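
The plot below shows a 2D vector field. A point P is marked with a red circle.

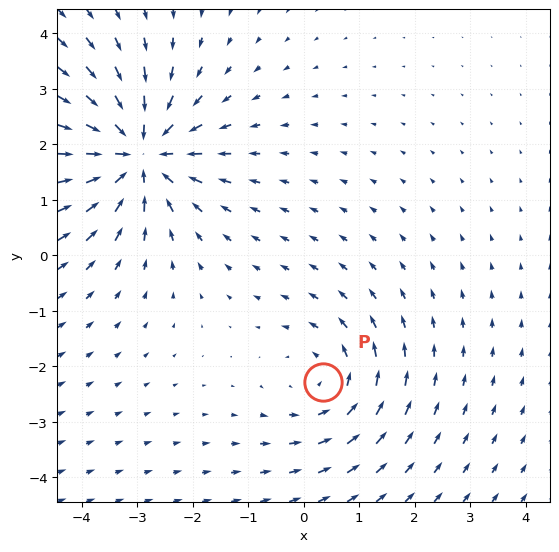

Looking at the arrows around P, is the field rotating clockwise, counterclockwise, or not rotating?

Near P at (0.4, -2.3) the arrows circulate counterclockwise. The curl (z-component) there is about +3; positive curl means counterclockwise rotation.

counterclockwise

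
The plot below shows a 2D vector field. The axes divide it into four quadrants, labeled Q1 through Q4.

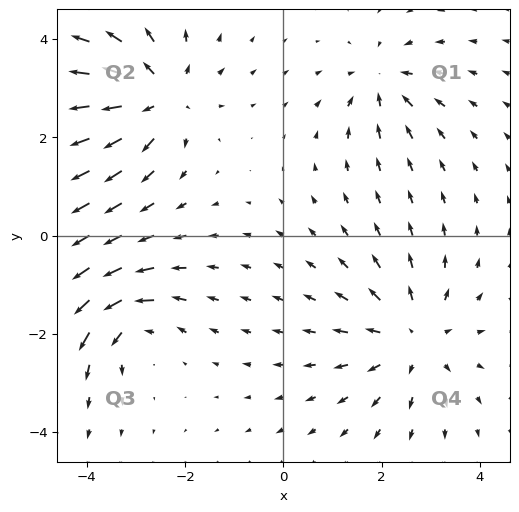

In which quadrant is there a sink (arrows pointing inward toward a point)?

Q1

The sink sits at approximately (2.0, 3.1), which lies in quadrant Q1. The divergence there is about -4, negative as expected for a sink.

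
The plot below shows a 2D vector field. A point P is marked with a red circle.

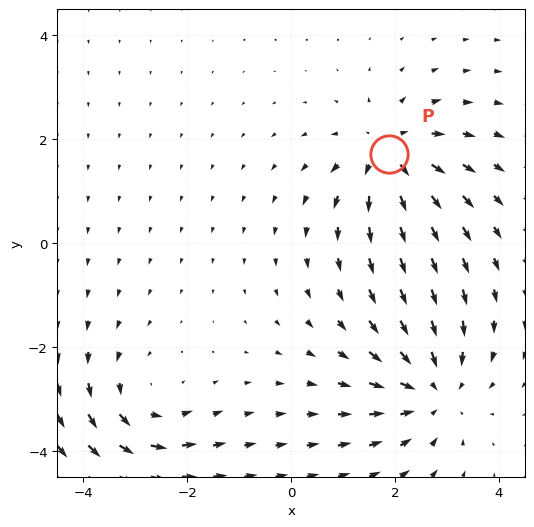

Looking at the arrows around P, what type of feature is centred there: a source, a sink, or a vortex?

At P (1.9, 1.7) the arrows spread outward. Divergence about +4, curl ≈0 — positive divergence with near-zero curl is a source.

source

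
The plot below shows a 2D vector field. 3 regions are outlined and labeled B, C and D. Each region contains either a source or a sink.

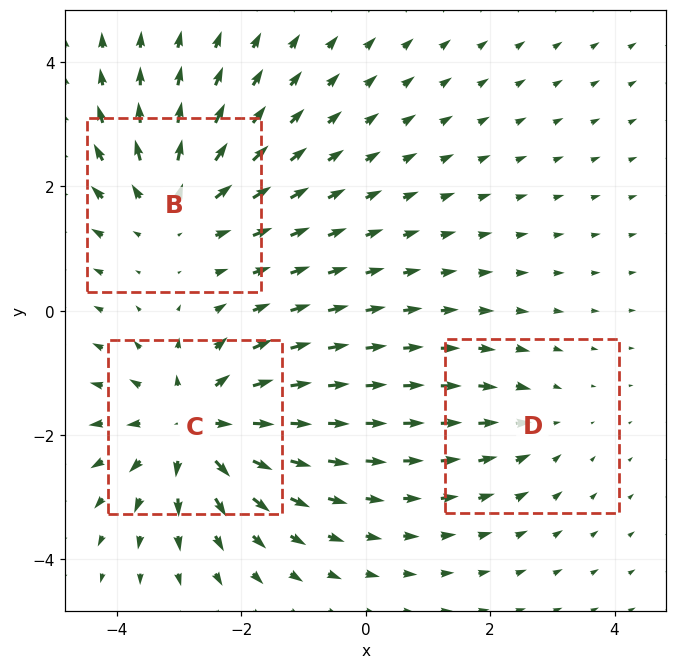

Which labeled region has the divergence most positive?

Divergence at each region's feature centre — B: about +3, C: about +5, D: about -2. Region C is most positive.

C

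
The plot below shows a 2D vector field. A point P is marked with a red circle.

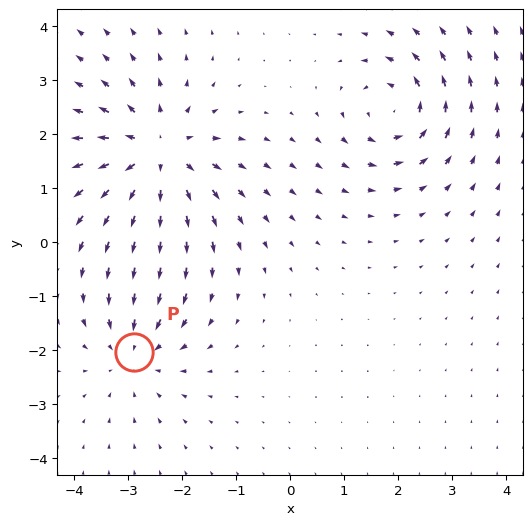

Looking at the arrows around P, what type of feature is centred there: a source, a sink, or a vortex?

sink

At P (-2.9, -2.0) the arrows converge inward. Divergence about -3, curl ≈0 — negative divergence with near-zero curl is a sink.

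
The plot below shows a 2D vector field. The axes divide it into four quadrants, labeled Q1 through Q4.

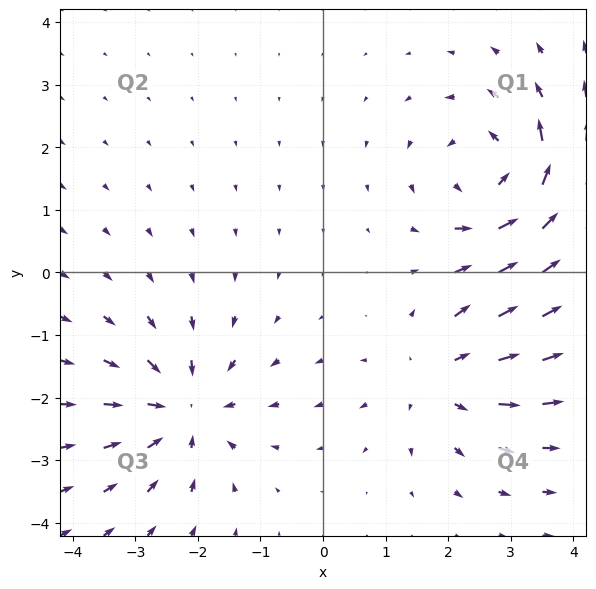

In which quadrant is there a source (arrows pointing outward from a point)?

Q4

The source sits at approximately (1.9, -1.7), which lies in quadrant Q4. The divergence there is about +4, positive as expected for a source.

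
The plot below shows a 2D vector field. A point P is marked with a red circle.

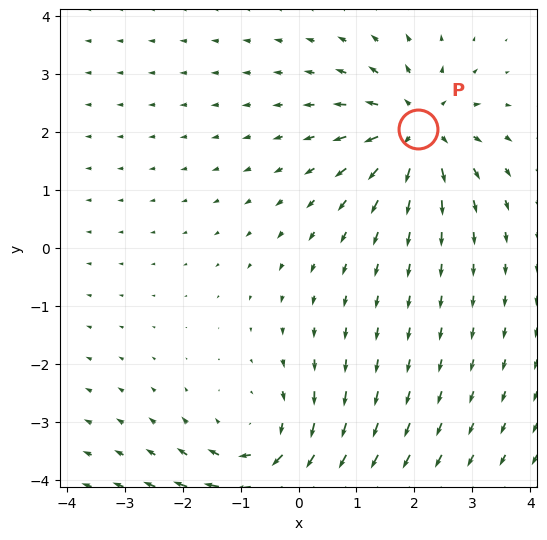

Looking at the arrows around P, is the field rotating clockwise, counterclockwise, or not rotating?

Near P at (2.1, 2.1) the arrows show no circulation. The curl there is ≈0.

not rotating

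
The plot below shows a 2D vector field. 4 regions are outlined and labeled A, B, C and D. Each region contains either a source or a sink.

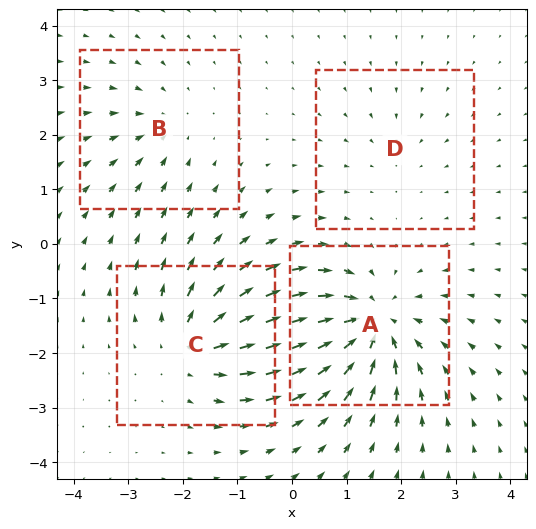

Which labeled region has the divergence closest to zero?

D

Divergence at each region's feature centre — A: about -7, B: about -3, C: about +5, D: about -2. Region D is closest to zero.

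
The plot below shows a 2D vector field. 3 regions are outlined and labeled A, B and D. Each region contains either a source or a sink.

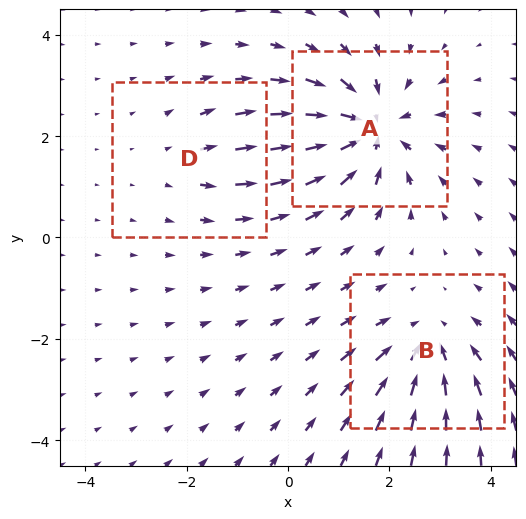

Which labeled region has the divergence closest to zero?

Divergence at each region's feature centre — A: about -5, B: about -3, D: about +2. Region D is closest to zero.

D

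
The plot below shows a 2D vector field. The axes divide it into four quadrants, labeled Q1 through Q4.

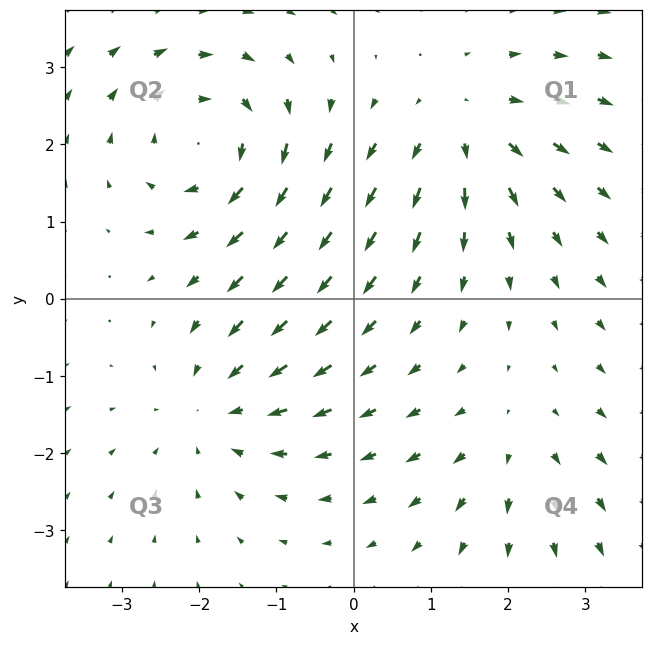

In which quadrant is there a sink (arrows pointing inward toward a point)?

Q3

The sink sits at approximately (-1.8, -1.4), which lies in quadrant Q3. The divergence there is about -4, negative as expected for a sink.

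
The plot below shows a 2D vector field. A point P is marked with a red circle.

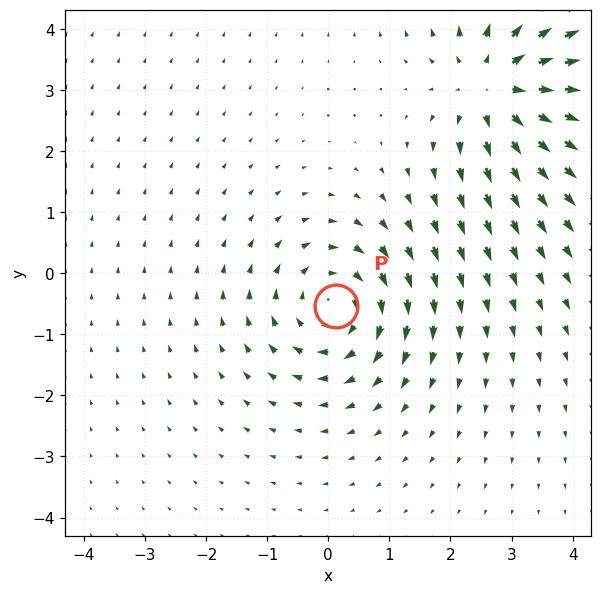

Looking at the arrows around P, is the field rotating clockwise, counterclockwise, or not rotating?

clockwise

Near P at (0.1, -0.5) the arrows circulate clockwise. The curl (z-component) there is about -4; negative curl means clockwise rotation.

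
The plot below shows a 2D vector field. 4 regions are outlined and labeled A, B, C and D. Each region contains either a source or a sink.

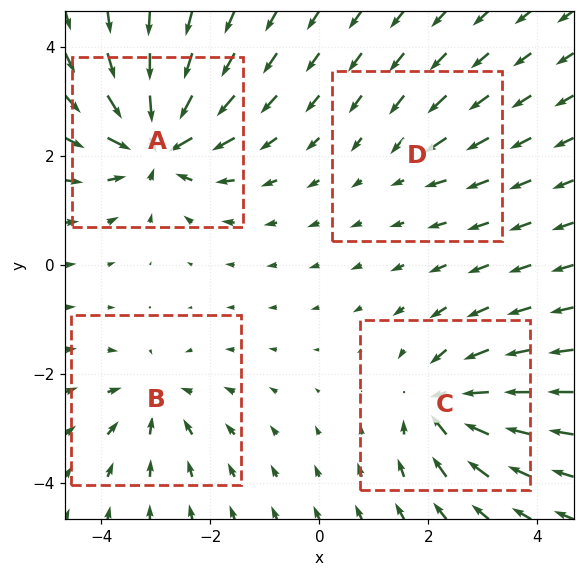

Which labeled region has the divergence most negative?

A

Divergence at each region's feature centre — A: about -8, B: about -4, C: about -6, D: about -2. Region A is most negative.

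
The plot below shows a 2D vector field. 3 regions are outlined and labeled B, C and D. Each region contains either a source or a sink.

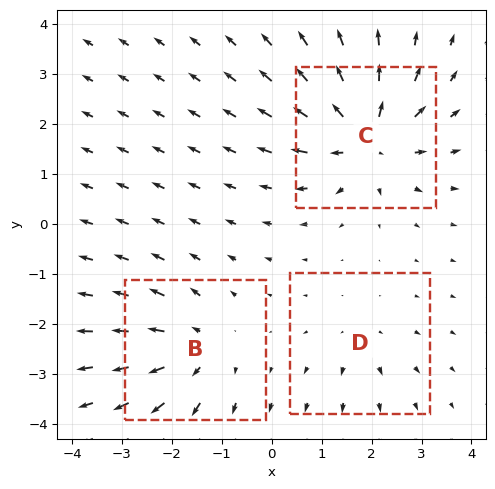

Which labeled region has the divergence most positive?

C

Divergence at each region's feature centre — B: about +4, C: about +6, D: about +2. Region C is most positive.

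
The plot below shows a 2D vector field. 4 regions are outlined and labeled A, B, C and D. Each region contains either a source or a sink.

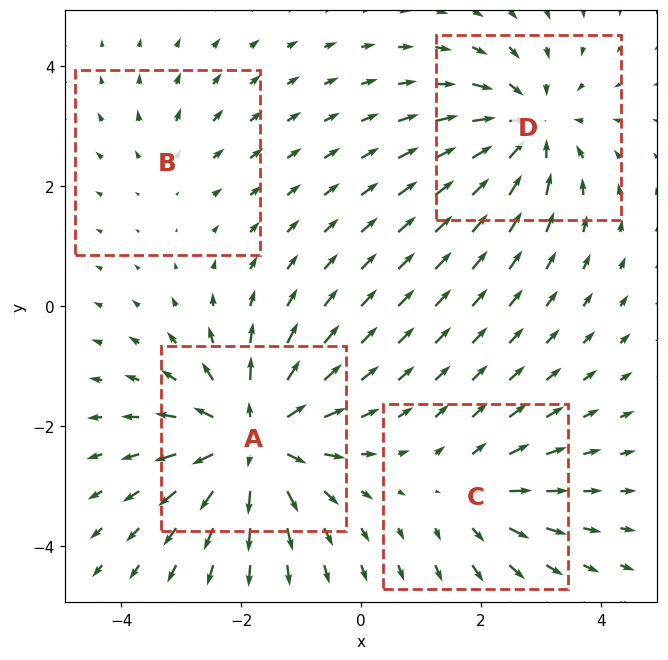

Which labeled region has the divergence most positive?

Divergence at each region's feature centre — A: about +7, B: about +2, C: about +3, D: about -5. Region A is most positive.

A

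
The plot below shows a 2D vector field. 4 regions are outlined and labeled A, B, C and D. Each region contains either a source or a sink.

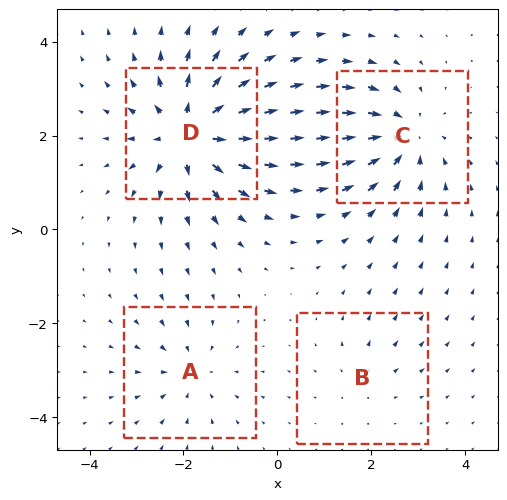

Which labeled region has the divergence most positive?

Divergence at each region's feature centre — A: about -3, B: about +2, C: about -5, D: about +7. Region D is most positive.

D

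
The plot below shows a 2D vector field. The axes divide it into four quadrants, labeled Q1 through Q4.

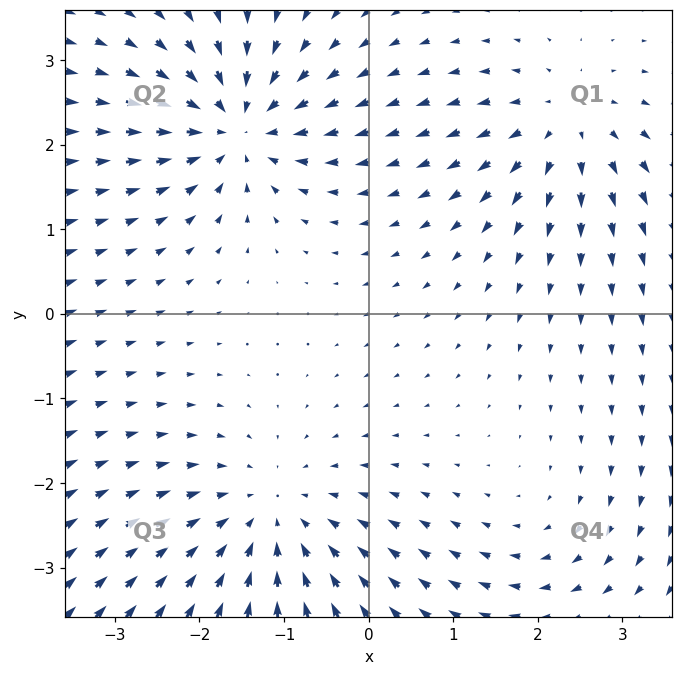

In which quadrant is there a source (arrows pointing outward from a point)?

Q1

The source sits at approximately (2.3, 2.2), which lies in quadrant Q1. The divergence there is about +4, positive as expected for a source.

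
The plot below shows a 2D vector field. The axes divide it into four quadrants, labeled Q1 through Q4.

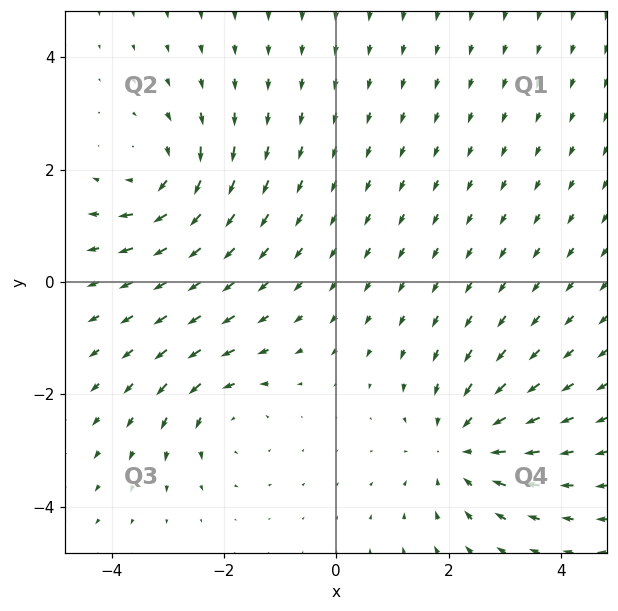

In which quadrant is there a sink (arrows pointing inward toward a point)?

The sink sits at approximately (2.2, -2.9), which lies in quadrant Q4. The divergence there is about -4, negative as expected for a sink.

Q4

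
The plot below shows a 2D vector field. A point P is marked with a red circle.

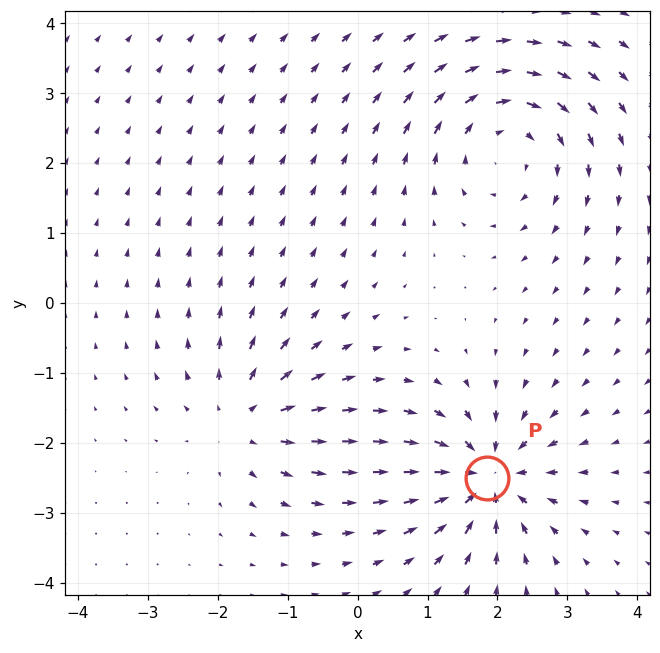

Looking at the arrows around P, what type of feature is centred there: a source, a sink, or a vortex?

sink

At P (1.8, -2.5) the arrows converge inward. Divergence about -5, curl ≈0 — negative divergence with near-zero curl is a sink.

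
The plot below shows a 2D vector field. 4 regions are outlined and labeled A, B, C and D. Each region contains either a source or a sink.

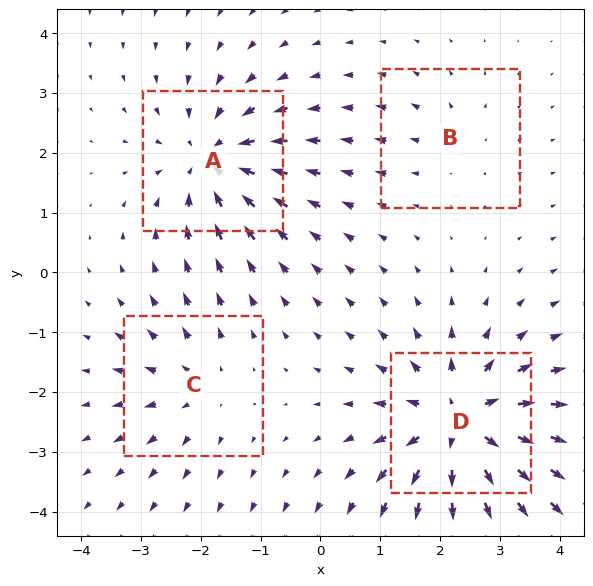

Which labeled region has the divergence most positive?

Divergence at each region's feature centre — A: about -5, B: about +2, C: about +3, D: about +7. Region D is most positive.

D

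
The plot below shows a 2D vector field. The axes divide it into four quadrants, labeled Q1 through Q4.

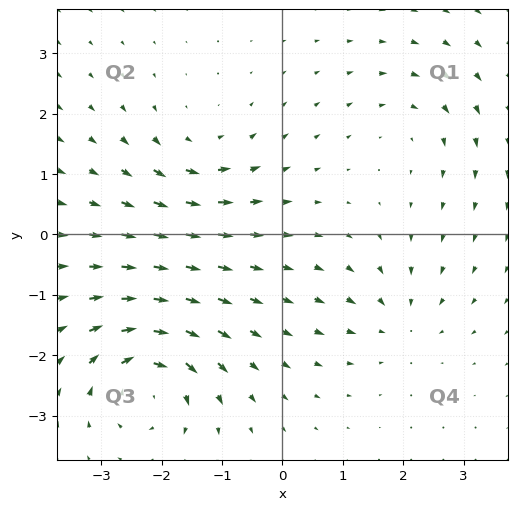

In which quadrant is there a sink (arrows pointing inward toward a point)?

The sink sits at approximately (1.9, -1.4), which lies in quadrant Q4. The divergence there is about -3, negative as expected for a sink.

Q4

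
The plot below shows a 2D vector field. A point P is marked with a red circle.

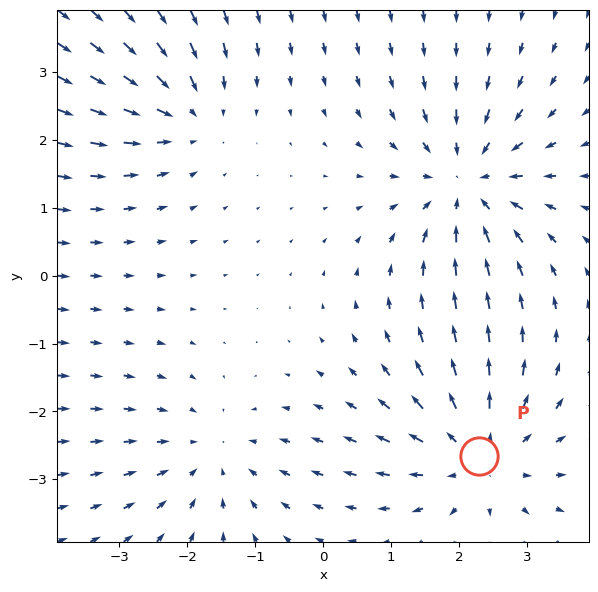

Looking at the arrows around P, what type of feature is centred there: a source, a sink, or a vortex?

At P (2.3, -2.7) the arrows spread outward. Divergence about +4, curl ≈0 — positive divergence with near-zero curl is a source.

source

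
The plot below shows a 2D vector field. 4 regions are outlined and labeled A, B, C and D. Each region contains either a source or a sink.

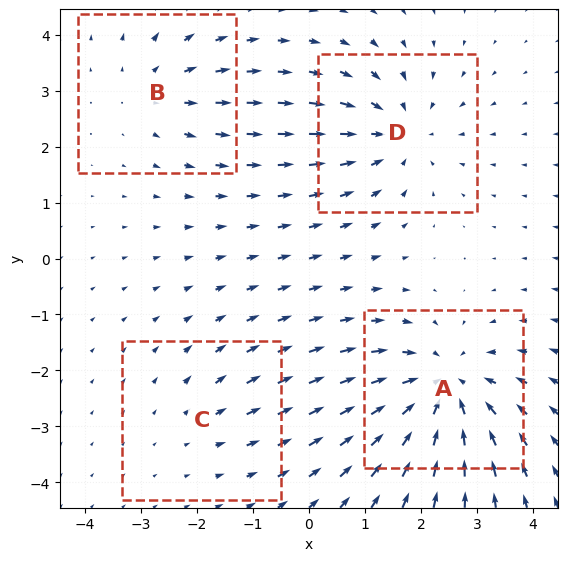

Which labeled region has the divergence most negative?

Divergence at each region's feature centre — A: about -6, B: about +3, C: about +2, D: about -4. Region A is most negative.

A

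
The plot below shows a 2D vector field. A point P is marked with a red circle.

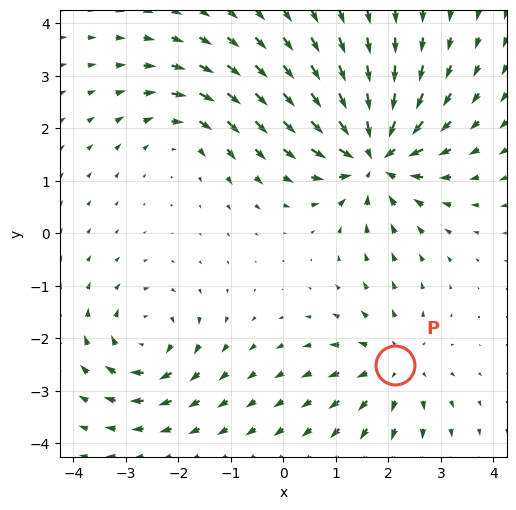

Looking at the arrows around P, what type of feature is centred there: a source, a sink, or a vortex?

At P (2.1, -2.5) the arrows spread outward. Divergence about +3, curl ≈0 — positive divergence with near-zero curl is a source.

source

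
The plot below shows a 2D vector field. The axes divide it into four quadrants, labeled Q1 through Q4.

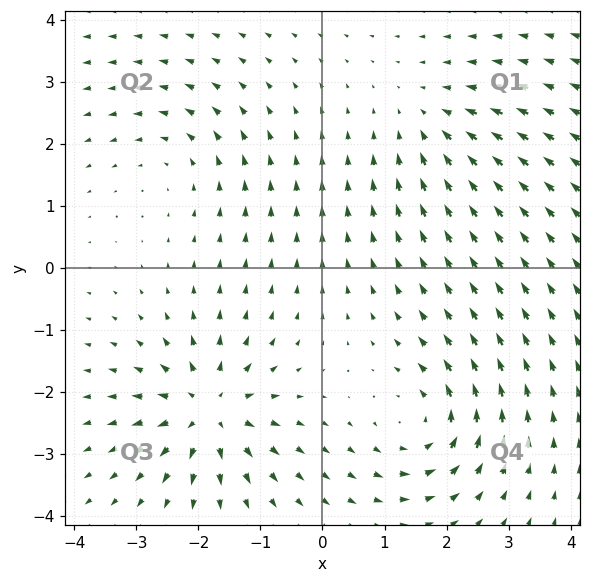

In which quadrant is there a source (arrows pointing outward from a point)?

Q3

The source sits at approximately (-1.8, -2.3), which lies in quadrant Q3. The divergence there is about +7, positive as expected for a source.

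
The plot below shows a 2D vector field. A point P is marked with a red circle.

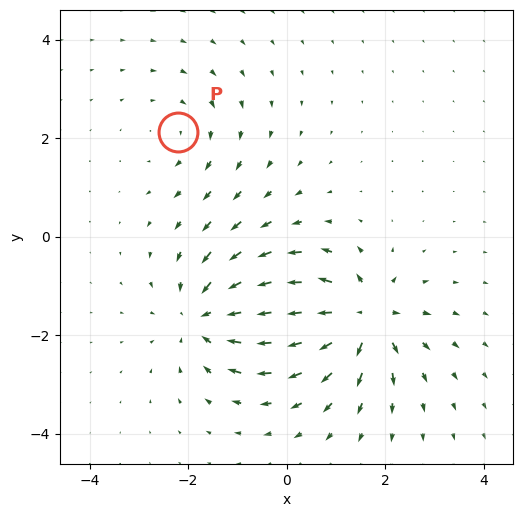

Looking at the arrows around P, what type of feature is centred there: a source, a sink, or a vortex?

At P (-2.2, 2.1) the arrows circulate clockwise. Divergence ≈0, curl about -2 — near-zero divergence with nonzero curl is a vortex.

vortex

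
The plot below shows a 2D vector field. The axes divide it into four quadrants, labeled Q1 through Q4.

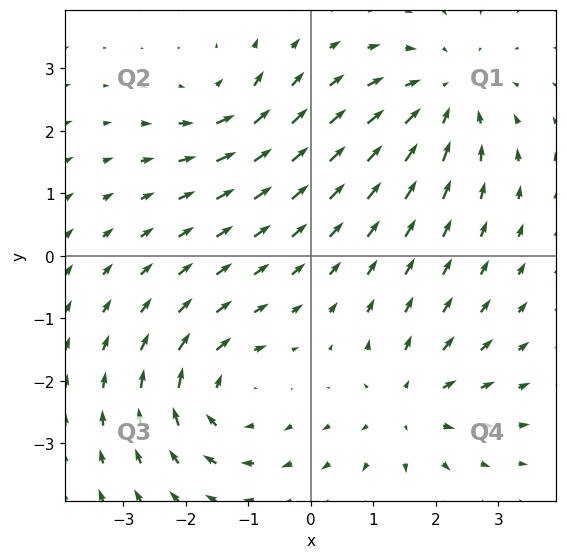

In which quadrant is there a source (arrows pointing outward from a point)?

The source sits at approximately (1.6, -2.4), which lies in quadrant Q4. The divergence there is about +4, positive as expected for a source.

Q4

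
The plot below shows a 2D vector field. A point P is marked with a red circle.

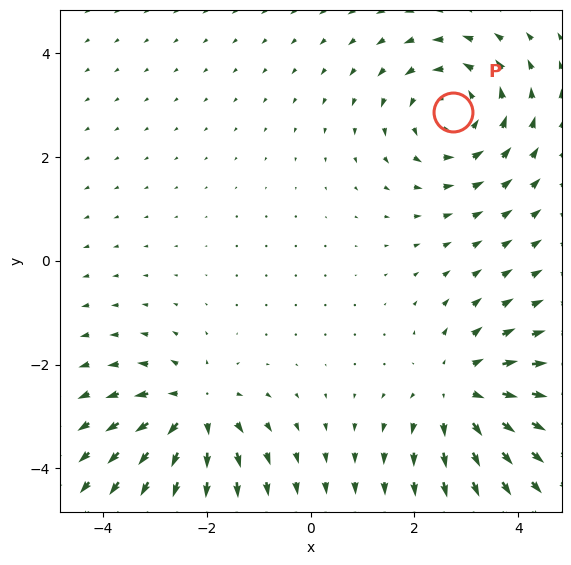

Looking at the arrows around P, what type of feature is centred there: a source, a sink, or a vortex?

At P (2.7, 2.9) the arrows circulate counterclockwise. Divergence ≈0, curl about +4 — near-zero divergence with nonzero curl is a vortex.

vortex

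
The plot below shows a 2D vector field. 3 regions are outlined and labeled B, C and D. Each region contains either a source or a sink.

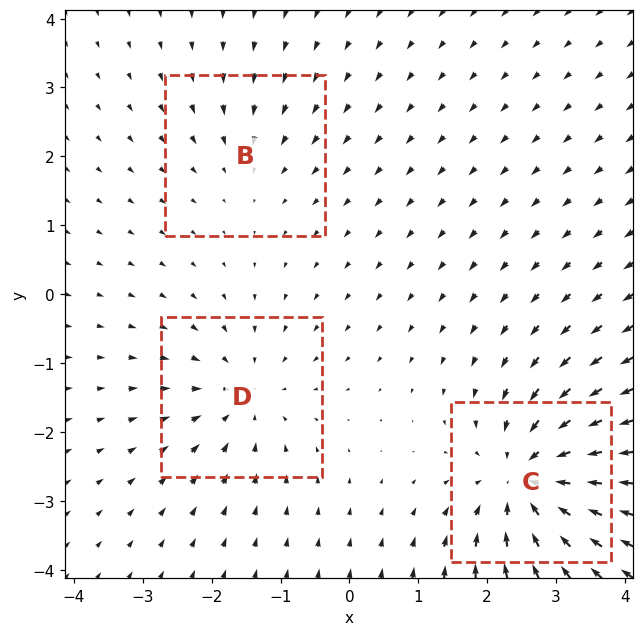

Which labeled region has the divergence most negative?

Divergence at each region's feature centre — B: about -2, C: about -5, D: about -3. Region C is most negative.

C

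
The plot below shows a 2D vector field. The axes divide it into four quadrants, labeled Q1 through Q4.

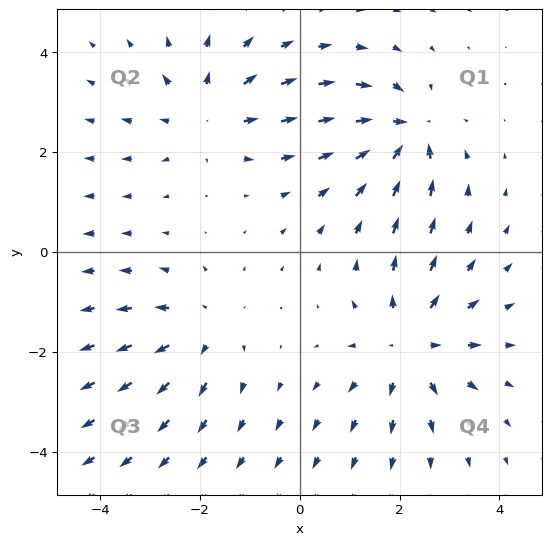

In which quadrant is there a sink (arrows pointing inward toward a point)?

The sink sits at approximately (2.1, 2.4), which lies in quadrant Q1. The divergence there is about -5, negative as expected for a sink.

Q1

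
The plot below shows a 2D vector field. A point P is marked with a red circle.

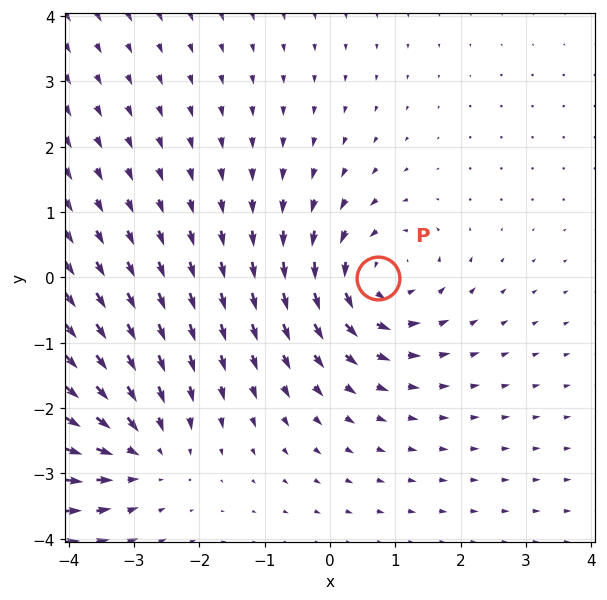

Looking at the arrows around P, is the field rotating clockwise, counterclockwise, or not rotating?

counterclockwise

Near P at (0.7, -0.0) the arrows circulate counterclockwise. The curl (z-component) there is about +4; positive curl means counterclockwise rotation.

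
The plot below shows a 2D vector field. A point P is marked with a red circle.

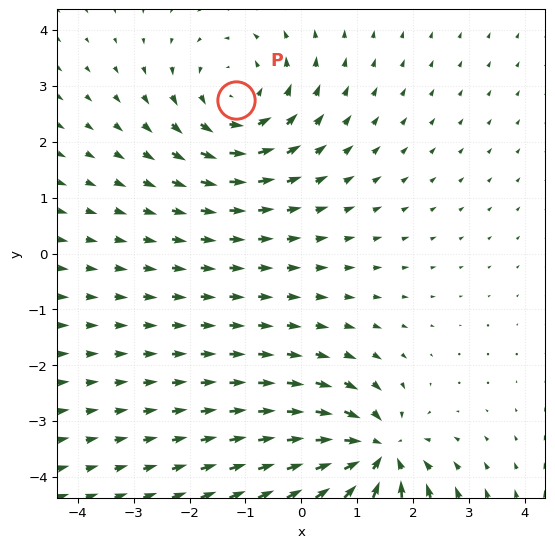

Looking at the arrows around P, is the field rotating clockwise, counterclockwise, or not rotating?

counterclockwise

Near P at (-1.2, 2.8) the arrows circulate counterclockwise. The curl (z-component) there is about +3; positive curl means counterclockwise rotation.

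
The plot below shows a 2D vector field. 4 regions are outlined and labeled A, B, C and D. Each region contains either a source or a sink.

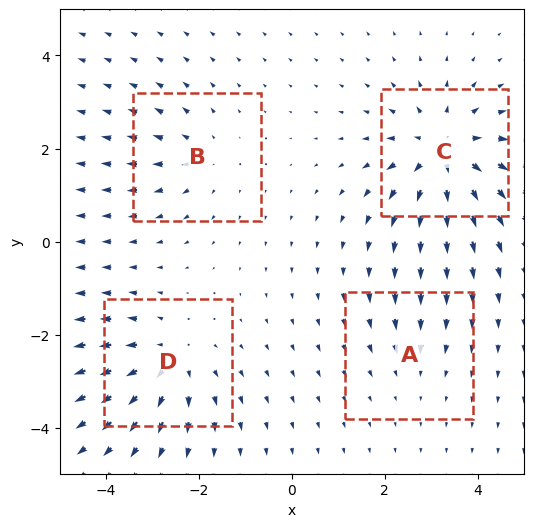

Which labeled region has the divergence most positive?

C

Divergence at each region's feature centre — A: about -2, B: about +3, C: about +6, D: about +5. Region C is most positive.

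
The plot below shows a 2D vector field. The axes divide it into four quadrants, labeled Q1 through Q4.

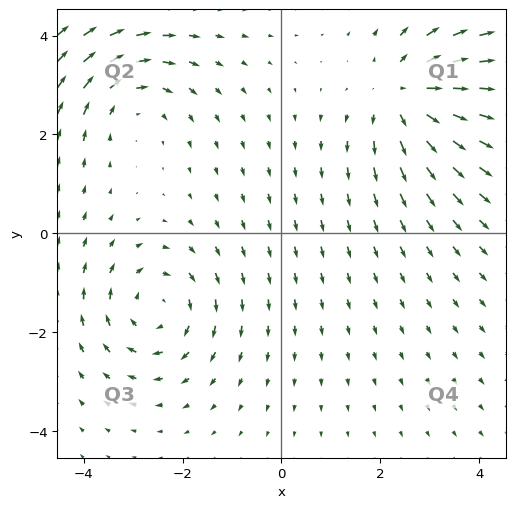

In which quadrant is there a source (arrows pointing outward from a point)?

Q1

The source sits at approximately (2.5, 2.8), which lies in quadrant Q1. The divergence there is about +5, positive as expected for a source.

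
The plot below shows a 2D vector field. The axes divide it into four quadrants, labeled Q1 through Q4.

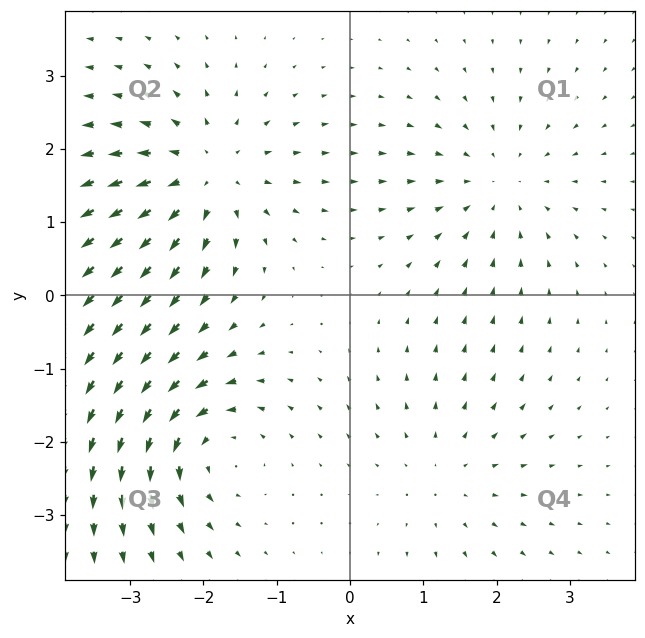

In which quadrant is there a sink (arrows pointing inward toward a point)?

The sink sits at approximately (2.0, 1.5), which lies in quadrant Q1. The divergence there is about -3, negative as expected for a sink.

Q1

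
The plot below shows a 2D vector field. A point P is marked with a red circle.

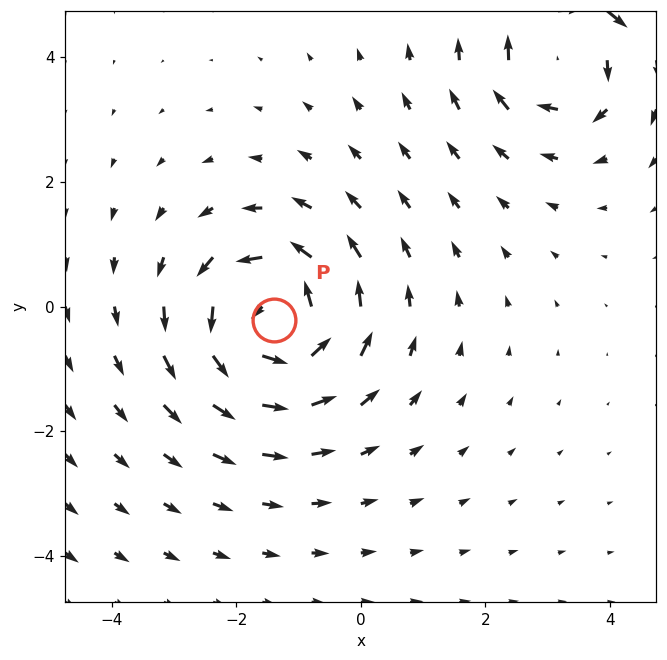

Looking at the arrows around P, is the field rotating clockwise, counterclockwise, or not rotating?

counterclockwise

Near P at (-1.4, -0.2) the arrows circulate counterclockwise. The curl (z-component) there is about +5; positive curl means counterclockwise rotation.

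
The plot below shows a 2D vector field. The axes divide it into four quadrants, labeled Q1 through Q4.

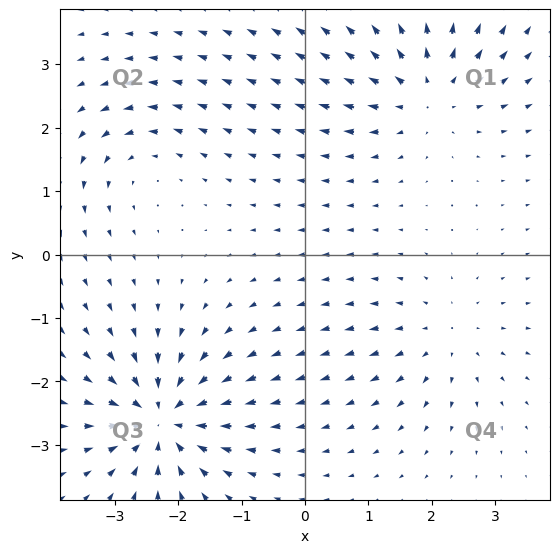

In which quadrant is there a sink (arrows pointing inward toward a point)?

Q3

The sink sits at approximately (-2.2, -2.6), which lies in quadrant Q3. The divergence there is about -7, negative as expected for a sink.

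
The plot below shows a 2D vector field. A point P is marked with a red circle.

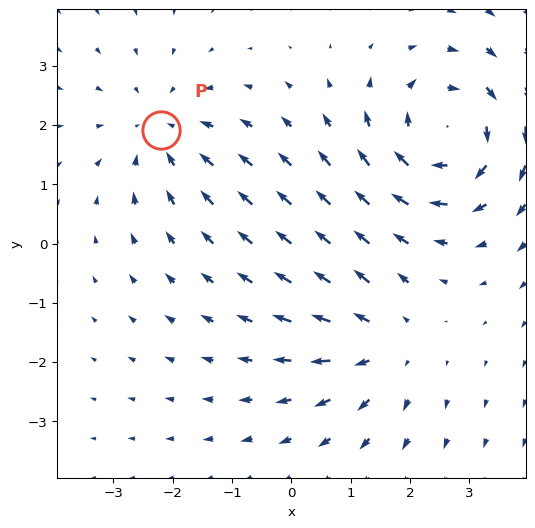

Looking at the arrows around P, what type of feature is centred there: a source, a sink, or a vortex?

sink

At P (-2.2, 1.9) the arrows converge inward. Divergence about -2, curl ≈0 — negative divergence with near-zero curl is a sink.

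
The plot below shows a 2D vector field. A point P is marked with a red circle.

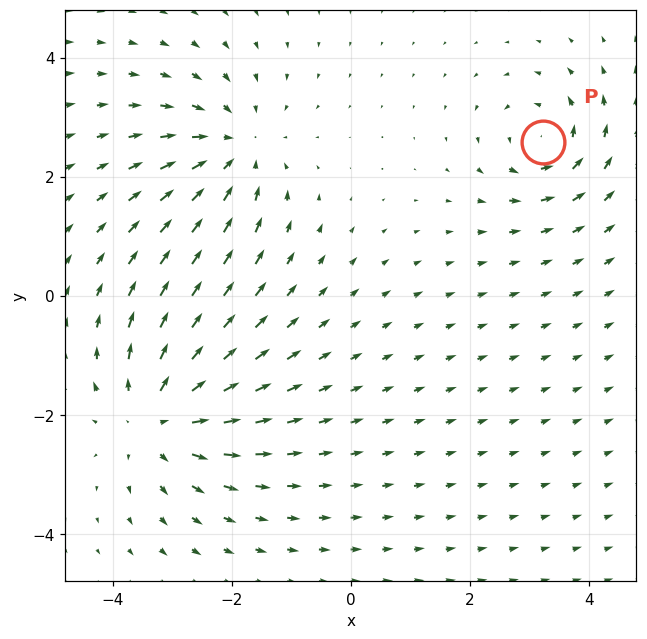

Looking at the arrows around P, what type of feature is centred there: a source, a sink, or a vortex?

At P (3.2, 2.6) the arrows circulate counterclockwise. Divergence ≈0, curl about +5 — near-zero divergence with nonzero curl is a vortex.

vortex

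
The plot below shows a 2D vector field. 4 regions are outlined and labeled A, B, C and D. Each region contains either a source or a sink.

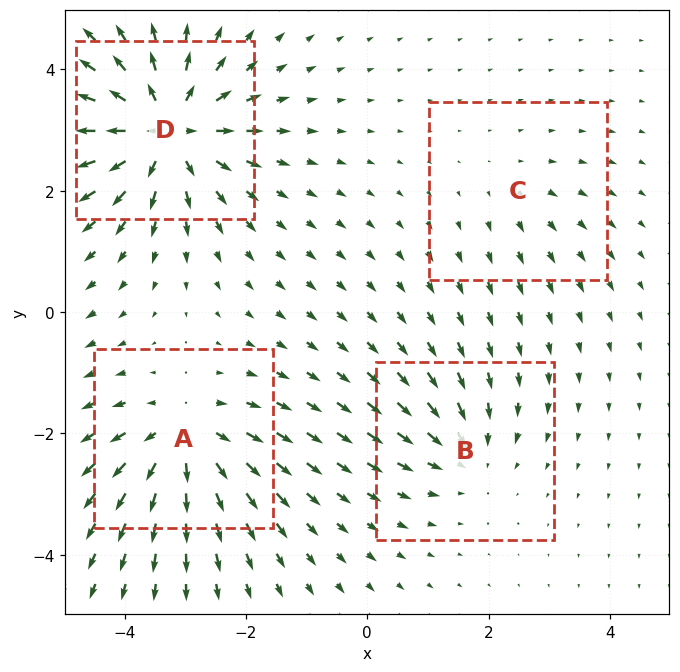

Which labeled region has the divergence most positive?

Divergence at each region's feature centre — A: about +6, B: about -4, C: about +2, D: about +8. Region D is most positive.

D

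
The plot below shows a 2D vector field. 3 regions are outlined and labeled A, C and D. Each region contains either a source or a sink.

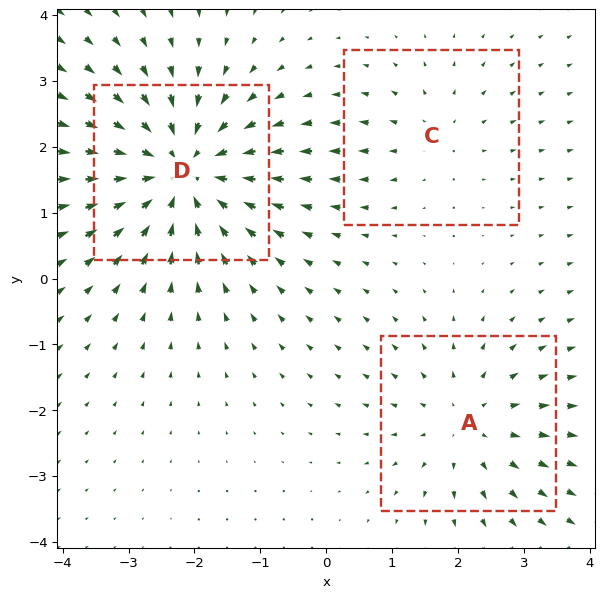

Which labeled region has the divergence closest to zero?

C

Divergence at each region's feature centre — A: about +3, C: about +2, D: about -5. Region C is closest to zero.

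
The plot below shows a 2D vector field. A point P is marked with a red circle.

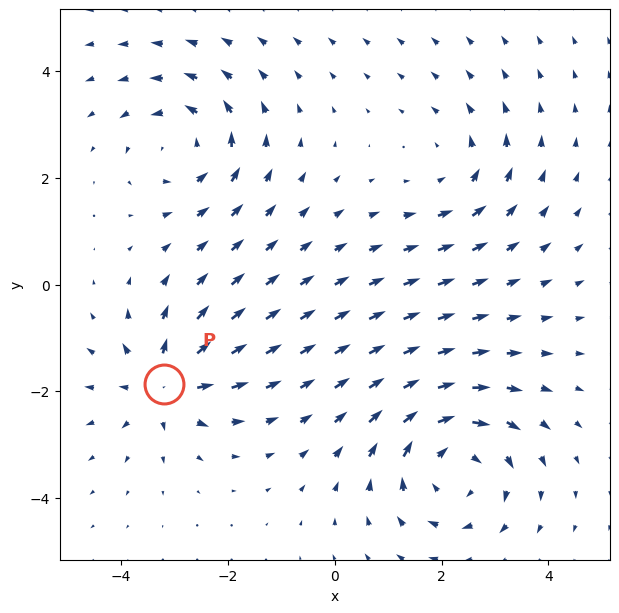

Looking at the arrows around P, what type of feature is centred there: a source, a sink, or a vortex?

source

At P (-3.2, -1.9) the arrows spread outward. Divergence about +4, curl ≈0 — positive divergence with near-zero curl is a source.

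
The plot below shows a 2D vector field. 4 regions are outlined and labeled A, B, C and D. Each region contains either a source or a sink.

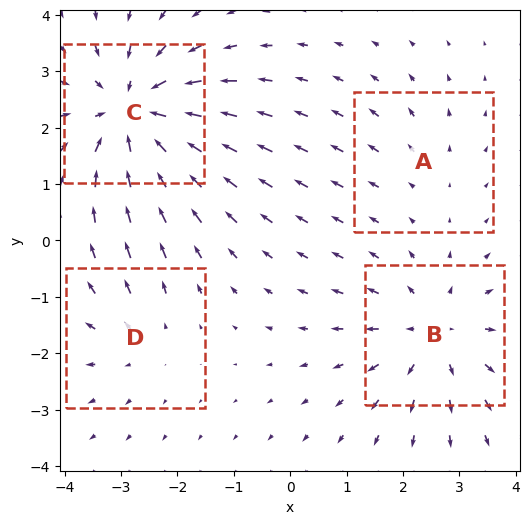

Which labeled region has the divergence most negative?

C

Divergence at each region's feature centre — A: about +2, B: about +5, C: about -6, D: about +3. Region C is most negative.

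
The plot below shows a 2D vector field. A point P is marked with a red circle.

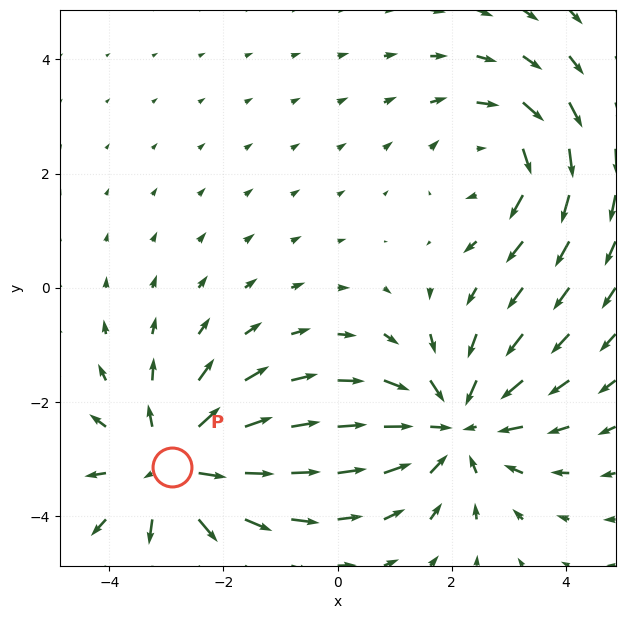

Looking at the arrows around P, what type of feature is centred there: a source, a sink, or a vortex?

At P (-2.9, -3.1) the arrows spread outward. Divergence about +4, curl ≈0 — positive divergence with near-zero curl is a source.

source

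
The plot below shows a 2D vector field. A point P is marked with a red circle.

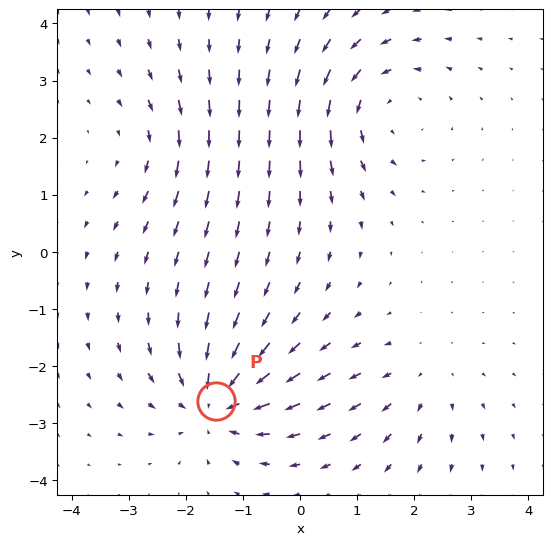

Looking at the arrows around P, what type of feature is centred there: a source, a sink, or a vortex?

sink

At P (-1.5, -2.6) the arrows converge inward. Divergence about -5, curl ≈0 — negative divergence with near-zero curl is a sink.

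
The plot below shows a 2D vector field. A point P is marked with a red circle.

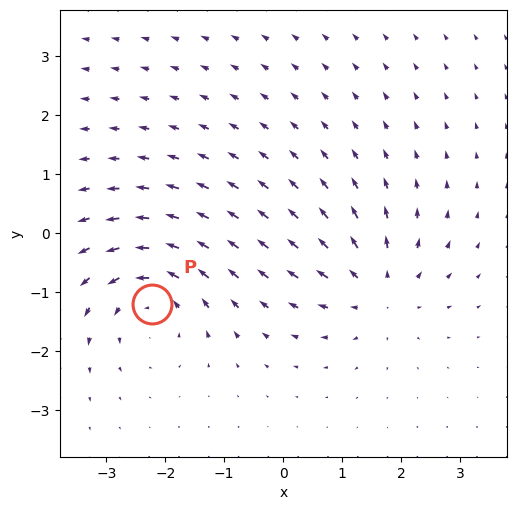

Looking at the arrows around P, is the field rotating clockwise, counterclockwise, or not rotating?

Near P at (-2.2, -1.2) the arrows circulate counterclockwise. The curl (z-component) there is about +5; positive curl means counterclockwise rotation.

counterclockwise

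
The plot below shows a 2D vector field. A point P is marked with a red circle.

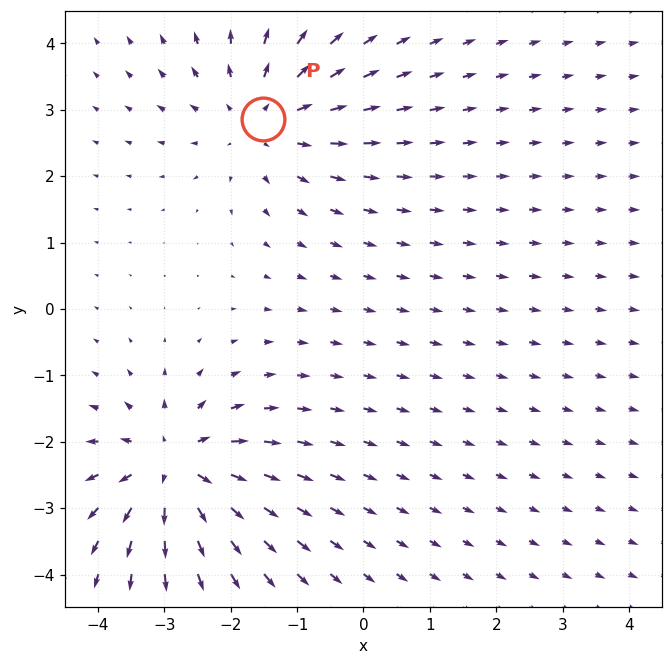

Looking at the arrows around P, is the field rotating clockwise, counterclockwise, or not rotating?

not rotating

Near P at (-1.5, 2.9) the arrows show no circulation. The curl there is ≈0.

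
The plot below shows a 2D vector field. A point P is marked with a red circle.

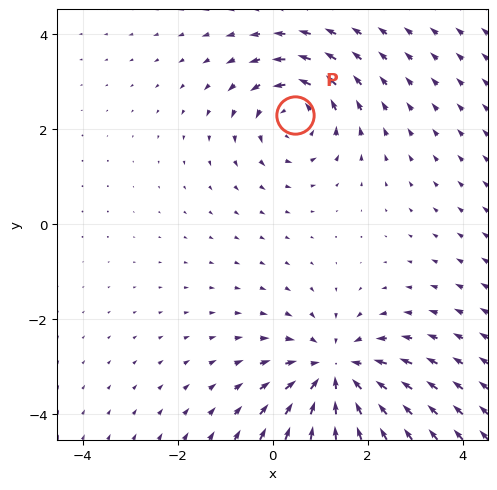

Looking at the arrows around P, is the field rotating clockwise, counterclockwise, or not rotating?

counterclockwise

Near P at (0.5, 2.3) the arrows circulate counterclockwise. The curl (z-component) there is about +4; positive curl means counterclockwise rotation.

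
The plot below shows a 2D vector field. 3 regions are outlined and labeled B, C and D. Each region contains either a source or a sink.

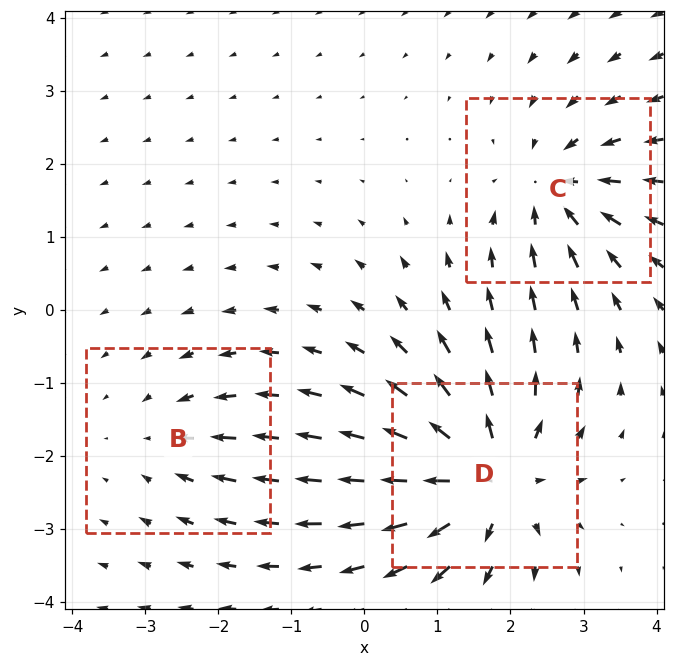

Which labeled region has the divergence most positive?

Divergence at each region's feature centre — B: about -2, C: about -4, D: about +5. Region D is most positive.

D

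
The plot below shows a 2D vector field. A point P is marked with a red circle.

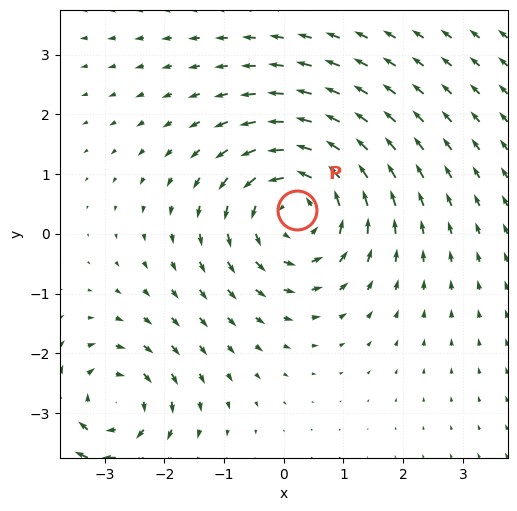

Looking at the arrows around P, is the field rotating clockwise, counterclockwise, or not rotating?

Near P at (0.2, 0.4) the arrows circulate counterclockwise. The curl (z-component) there is about +4; positive curl means counterclockwise rotation.

counterclockwise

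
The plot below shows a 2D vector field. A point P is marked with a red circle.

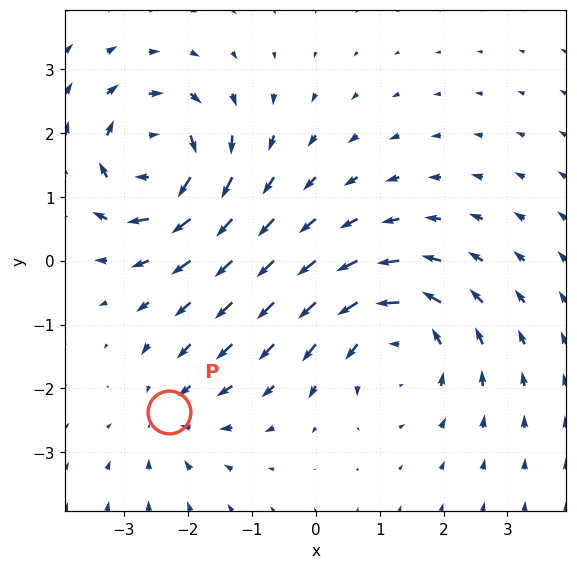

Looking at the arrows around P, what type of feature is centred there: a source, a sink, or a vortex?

sink

At P (-2.3, -2.4) the arrows converge inward. Divergence about -3, curl ≈0 — negative divergence with near-zero curl is a sink.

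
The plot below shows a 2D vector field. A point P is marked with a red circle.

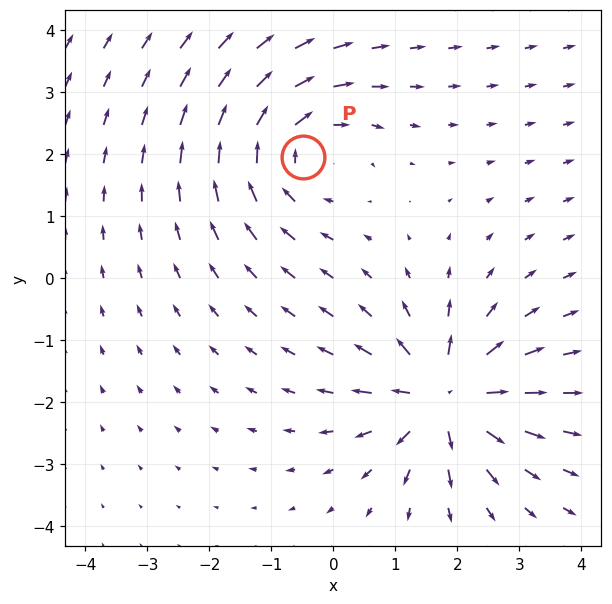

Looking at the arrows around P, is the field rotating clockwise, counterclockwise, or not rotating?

Near P at (-0.5, 2.0) the arrows circulate clockwise. The curl (z-component) there is about -3; negative curl means clockwise rotation.

clockwise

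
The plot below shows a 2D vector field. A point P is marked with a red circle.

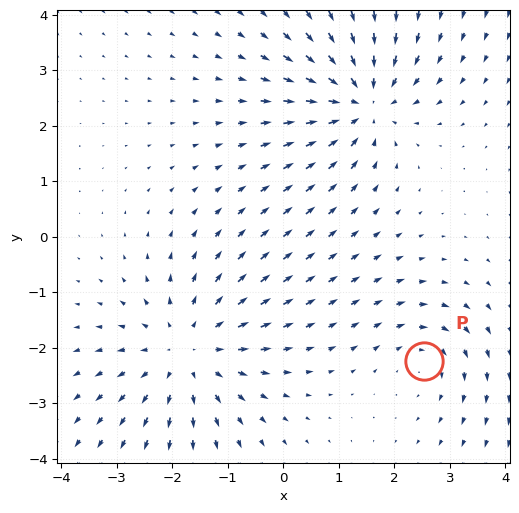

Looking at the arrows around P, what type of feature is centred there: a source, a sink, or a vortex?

vortex

At P (2.5, -2.2) the arrows circulate clockwise. Divergence ≈0, curl about -3 — near-zero divergence with nonzero curl is a vortex.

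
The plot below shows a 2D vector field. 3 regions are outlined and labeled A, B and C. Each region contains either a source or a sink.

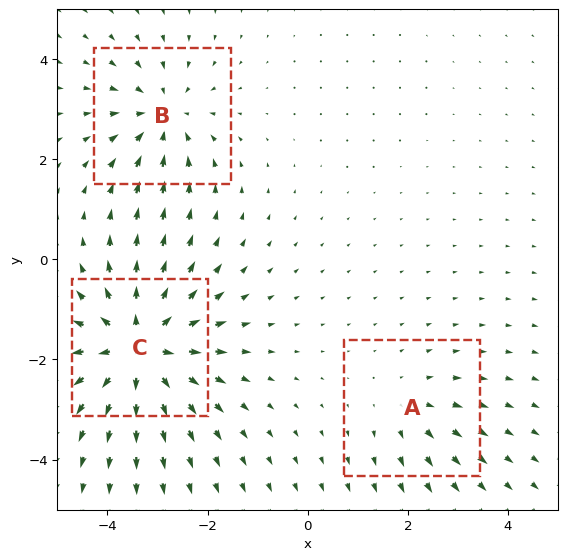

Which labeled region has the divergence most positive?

C

Divergence at each region's feature centre — A: about +2, B: about -3, C: about +5. Region C is most positive.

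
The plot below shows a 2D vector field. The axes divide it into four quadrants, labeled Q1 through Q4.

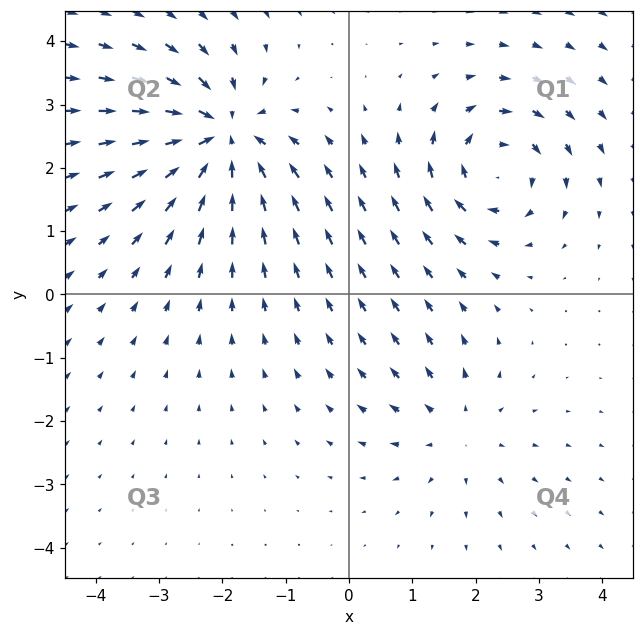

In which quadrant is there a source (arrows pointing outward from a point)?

Q4

The source sits at approximately (1.7, -2.1), which lies in quadrant Q4. The divergence there is about +3, positive as expected for a source.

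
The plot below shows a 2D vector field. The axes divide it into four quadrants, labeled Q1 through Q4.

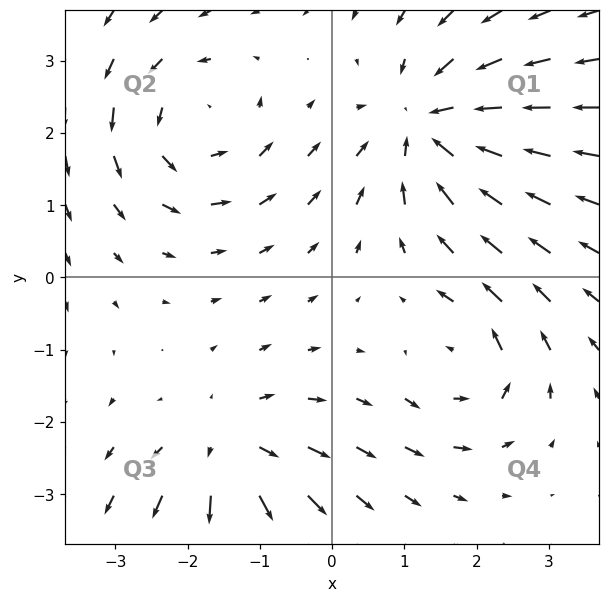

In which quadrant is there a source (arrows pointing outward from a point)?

Q3

The source sits at approximately (-1.4, -2.4), which lies in quadrant Q3. The divergence there is about +4, positive as expected for a source.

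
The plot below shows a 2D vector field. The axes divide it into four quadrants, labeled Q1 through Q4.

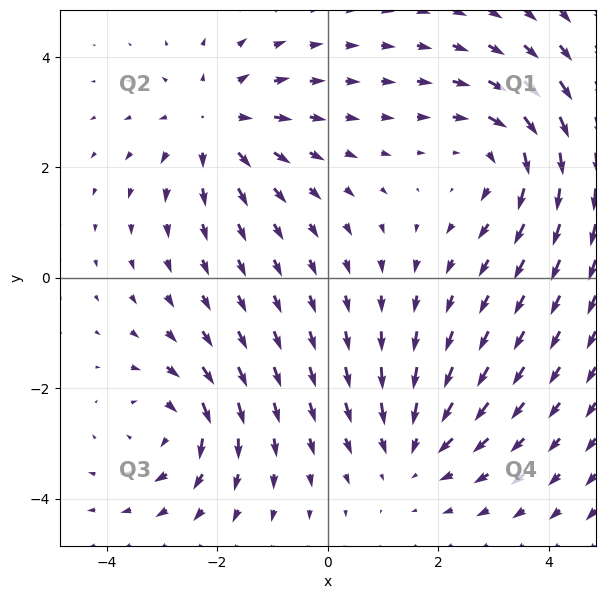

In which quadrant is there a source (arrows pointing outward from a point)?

Q2

The source sits at approximately (-2.0, 2.8), which lies in quadrant Q2. The divergence there is about +4, positive as expected for a source.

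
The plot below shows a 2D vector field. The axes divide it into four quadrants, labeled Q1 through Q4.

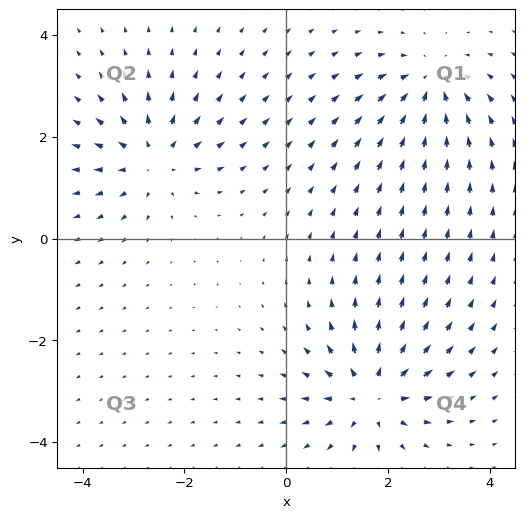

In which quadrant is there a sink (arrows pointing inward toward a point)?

The sink sits at approximately (2.8, 3.0), which lies in quadrant Q1. The divergence there is about -4, negative as expected for a sink.

Q1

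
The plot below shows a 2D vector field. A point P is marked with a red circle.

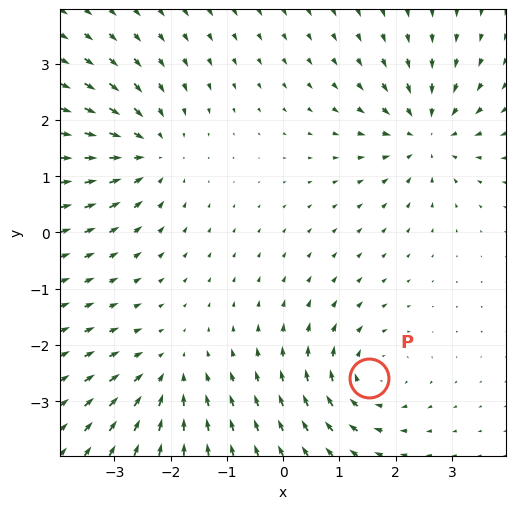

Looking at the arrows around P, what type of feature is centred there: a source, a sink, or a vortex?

At P (1.5, -2.6) the arrows circulate clockwise. Divergence ≈0, curl about -5 — near-zero divergence with nonzero curl is a vortex.

vortex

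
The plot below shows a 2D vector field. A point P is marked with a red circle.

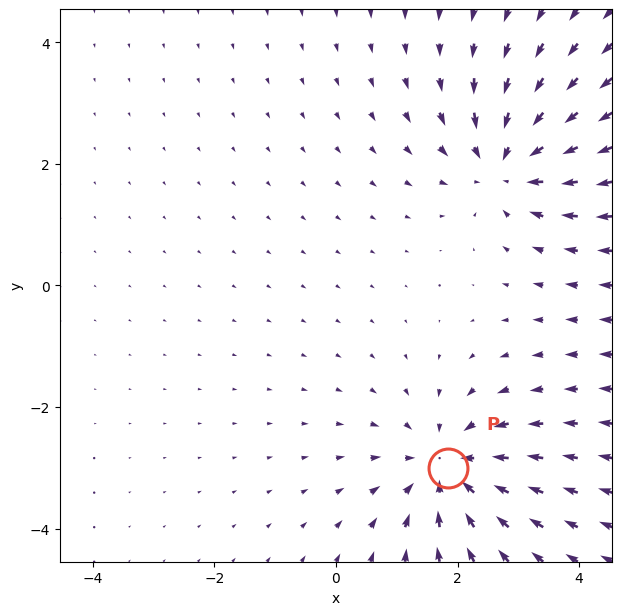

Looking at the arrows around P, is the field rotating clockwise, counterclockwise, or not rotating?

Near P at (1.8, -3.0) the arrows show no circulation. The curl there is ≈0.

not rotating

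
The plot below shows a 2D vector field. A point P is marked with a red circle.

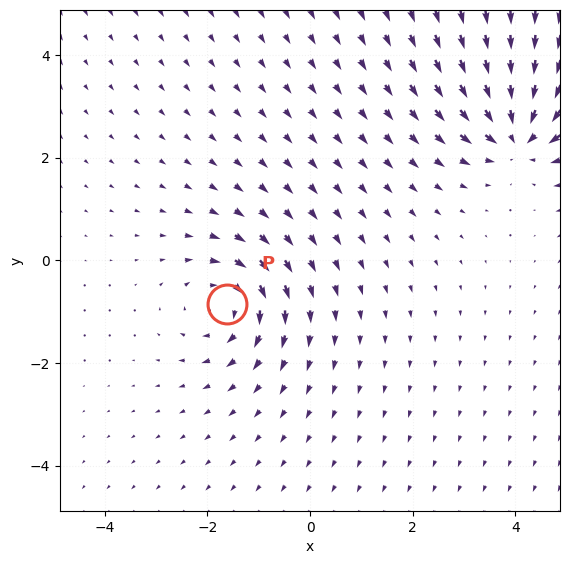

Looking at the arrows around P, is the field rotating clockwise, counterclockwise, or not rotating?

clockwise

Near P at (-1.6, -0.8) the arrows circulate clockwise. The curl (z-component) there is about -4; negative curl means clockwise rotation.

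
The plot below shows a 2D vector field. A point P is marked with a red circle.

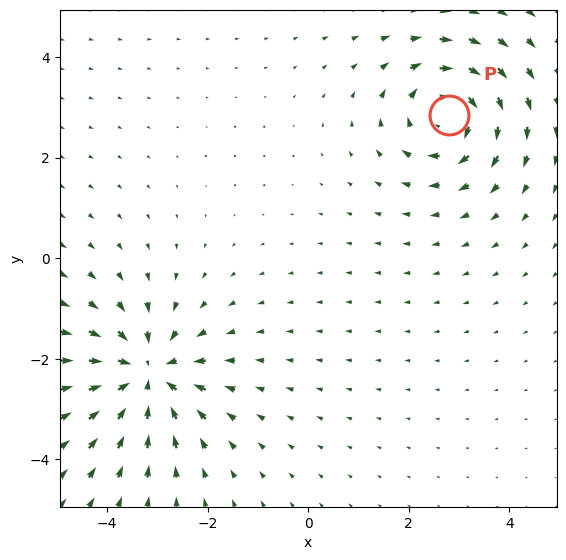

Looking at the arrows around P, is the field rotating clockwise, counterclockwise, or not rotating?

clockwise

Near P at (2.8, 2.8) the arrows circulate clockwise. The curl (z-component) there is about -4; negative curl means clockwise rotation.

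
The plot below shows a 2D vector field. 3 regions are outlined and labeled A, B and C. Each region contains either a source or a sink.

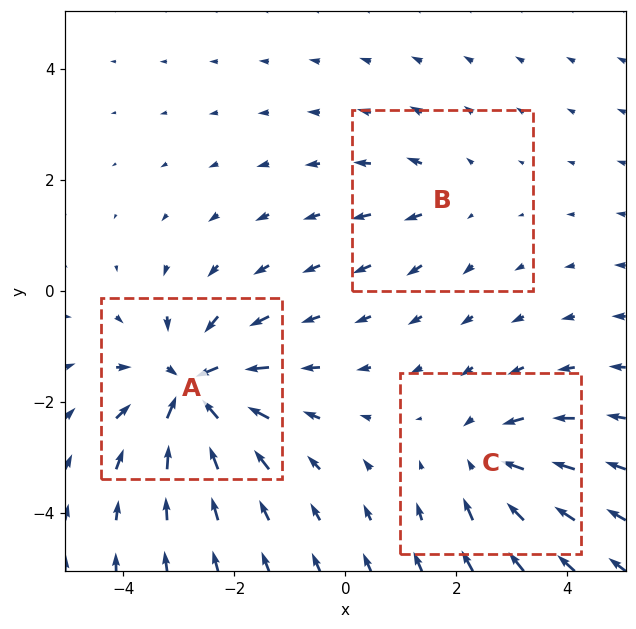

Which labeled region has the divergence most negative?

A

Divergence at each region's feature centre — A: about -6, B: about +2, C: about -4. Region A is most negative.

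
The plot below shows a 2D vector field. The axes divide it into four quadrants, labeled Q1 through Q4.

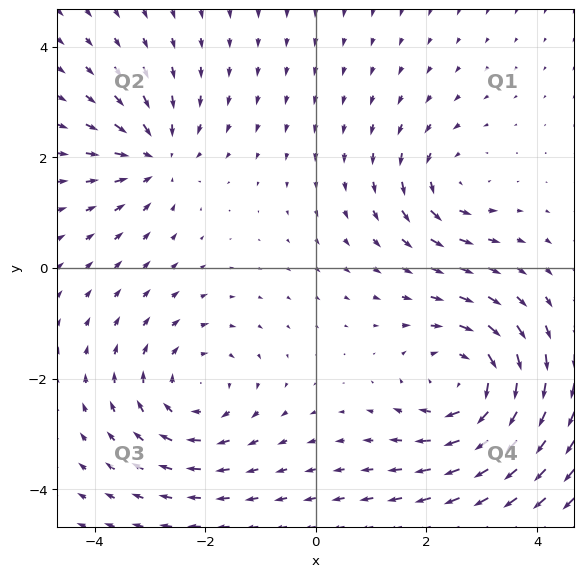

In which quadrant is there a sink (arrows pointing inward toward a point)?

The sink sits at approximately (-2.9, 2.0), which lies in quadrant Q2. The divergence there is about -4, negative as expected for a sink.

Q2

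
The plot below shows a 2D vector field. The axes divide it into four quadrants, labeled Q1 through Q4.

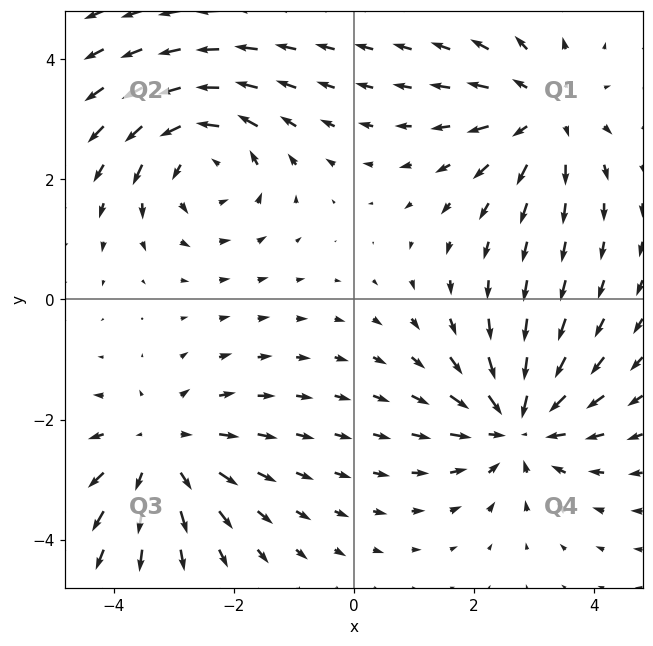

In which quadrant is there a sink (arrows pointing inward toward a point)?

Q4

The sink sits at approximately (2.7, -2.1), which lies in quadrant Q4. The divergence there is about -5, negative as expected for a sink.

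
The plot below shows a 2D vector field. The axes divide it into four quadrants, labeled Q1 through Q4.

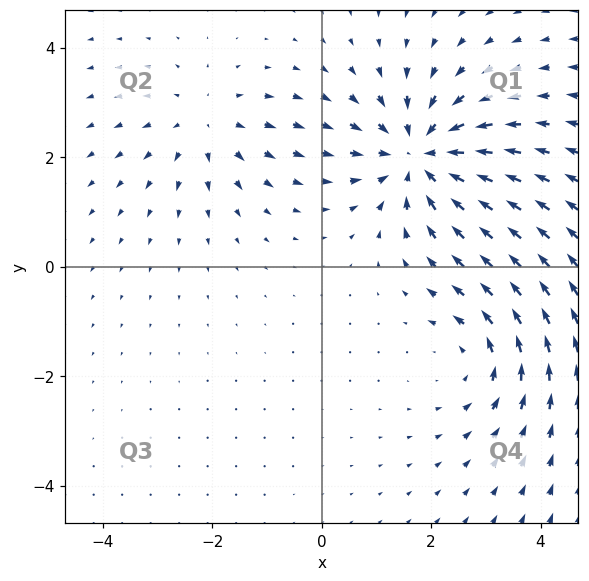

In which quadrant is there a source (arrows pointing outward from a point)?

The source sits at approximately (-2.1, 2.6), which lies in quadrant Q2. The divergence there is about +3, positive as expected for a source.

Q2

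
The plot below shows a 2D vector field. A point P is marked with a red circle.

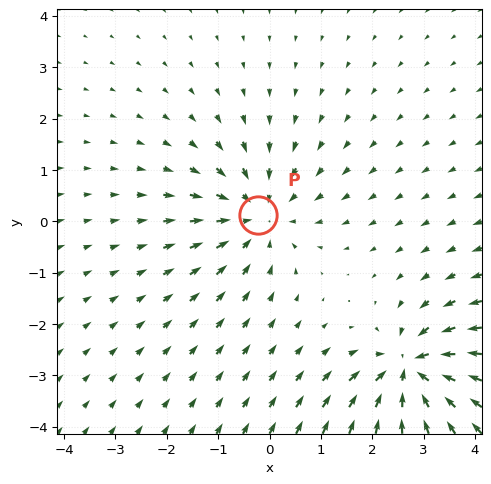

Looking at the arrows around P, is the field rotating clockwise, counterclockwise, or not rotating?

not rotating

Near P at (-0.2, 0.1) the arrows show no circulation. The curl there is ≈0.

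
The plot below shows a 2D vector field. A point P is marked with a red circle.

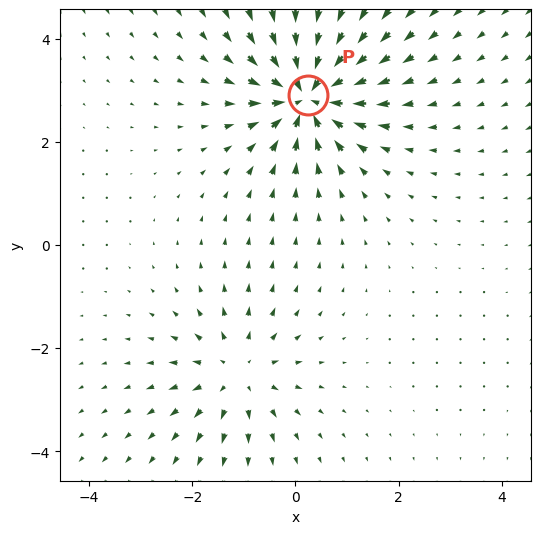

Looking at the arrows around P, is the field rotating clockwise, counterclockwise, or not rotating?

Near P at (0.2, 2.9) the arrows show no circulation. The curl there is ≈0.

not rotating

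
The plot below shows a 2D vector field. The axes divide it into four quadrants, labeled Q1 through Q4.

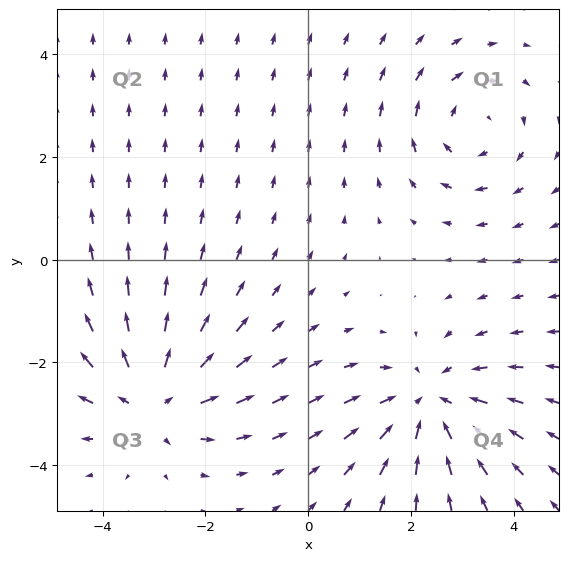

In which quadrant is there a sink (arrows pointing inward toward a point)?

Q4

The sink sits at approximately (2.4, -2.8), which lies in quadrant Q4. The divergence there is about -4, negative as expected for a sink.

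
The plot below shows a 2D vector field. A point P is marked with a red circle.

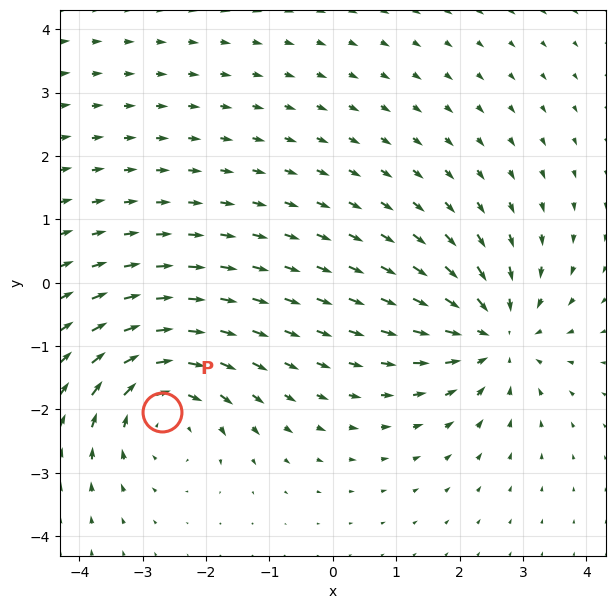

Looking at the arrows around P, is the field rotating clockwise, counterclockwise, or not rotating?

Near P at (-2.7, -2.0) the arrows circulate clockwise. The curl (z-component) there is about -3; negative curl means clockwise rotation.

clockwise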